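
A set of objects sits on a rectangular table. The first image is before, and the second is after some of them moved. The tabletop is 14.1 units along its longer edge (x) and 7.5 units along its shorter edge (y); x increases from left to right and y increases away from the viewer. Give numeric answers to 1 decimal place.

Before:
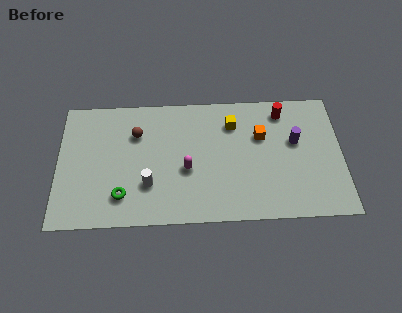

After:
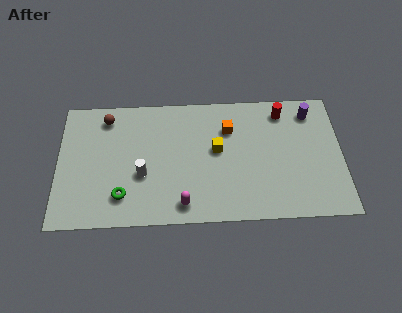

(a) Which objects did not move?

the red cylinder and the green torus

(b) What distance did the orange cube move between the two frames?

1.7

The orange cube moved from about (10.1, 4.9) to (8.5, 5.4), a distance of √(1.6² + 0.5²) ≈ 1.7.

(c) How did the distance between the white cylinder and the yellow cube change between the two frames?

-1.5

Before: roughly 5.4 units apart; after: 3.9. That's 1.5 units closer together.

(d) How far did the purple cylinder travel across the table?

1.9

The purple cylinder was near (11.8, 4.5) before and (12.6, 6.2) after, so it travelled √(0.8² + 1.7²) ≈ 1.9 units.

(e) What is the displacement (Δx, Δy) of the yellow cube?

(-0.8, -1.5)

From the two frames, the yellow cube sits at roughly (8.7, 5.7) before and (7.9, 4.2) after.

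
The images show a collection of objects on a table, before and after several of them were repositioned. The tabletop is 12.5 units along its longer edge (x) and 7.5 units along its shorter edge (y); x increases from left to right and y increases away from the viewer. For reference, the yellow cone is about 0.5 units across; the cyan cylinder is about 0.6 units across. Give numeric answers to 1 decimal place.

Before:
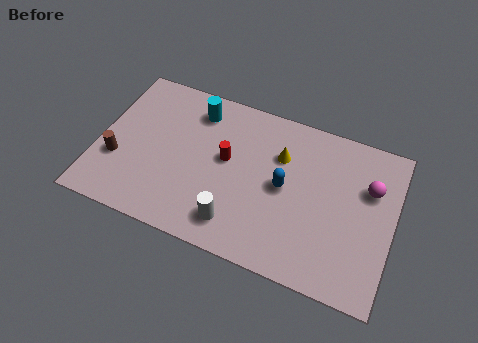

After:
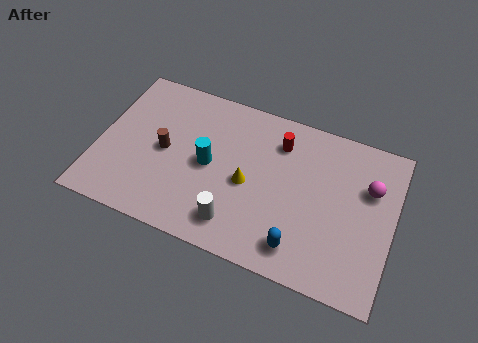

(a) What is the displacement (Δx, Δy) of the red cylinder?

(2.1, 1.6)

The red cylinder was at about (5.4, 4.2) and moved to about (7.5, 5.8).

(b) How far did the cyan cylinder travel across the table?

2.5

The cyan cylinder moved from about (3.9, 6.1) to (4.7, 3.7), a distance of √(0.8² + 2.4²) ≈ 2.5.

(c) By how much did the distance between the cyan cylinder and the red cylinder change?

+1.1

The distance was about 2.4 in the first image and 3.5 in the second, so they moved 1.1 units further apart.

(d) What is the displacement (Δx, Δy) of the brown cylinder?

(1.9, 1.1)

The brown cylinder started near (0.9, 2.6) and ended near (2.8, 3.7).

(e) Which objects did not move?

the white cylinder and the magenta sphere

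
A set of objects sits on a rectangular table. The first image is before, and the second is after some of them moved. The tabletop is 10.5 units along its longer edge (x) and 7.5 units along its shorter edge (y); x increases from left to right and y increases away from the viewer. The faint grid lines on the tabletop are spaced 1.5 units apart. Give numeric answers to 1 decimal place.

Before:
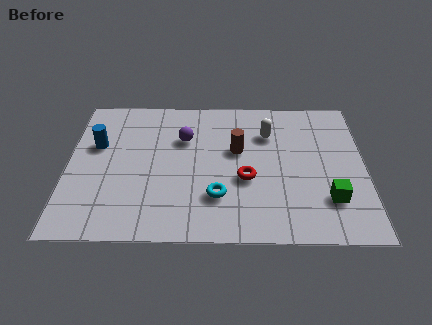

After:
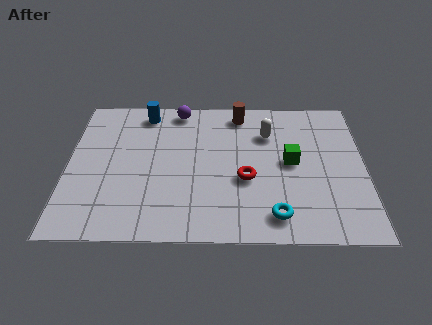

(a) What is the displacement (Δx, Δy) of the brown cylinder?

(0.1, 2.0)

The brown cylinder started near (6.0, 4.5) and ended near (6.1, 6.5).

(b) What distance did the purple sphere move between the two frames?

1.6

The purple sphere was near (4.1, 5.1) before and (3.9, 6.7) after, so it travelled √(0.2² + 1.6²) ≈ 1.6 units.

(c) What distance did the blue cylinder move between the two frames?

2.5

The blue cylinder was near (1.0, 4.7) before and (2.7, 6.5) after, so it travelled √(1.7² + 1.8²) ≈ 2.5 units.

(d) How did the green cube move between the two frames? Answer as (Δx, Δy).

(-1.3, 1.9)

The green cube was at about (9.2, 2.0) and moved to about (7.9, 3.9).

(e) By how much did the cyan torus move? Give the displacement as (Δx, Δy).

(2.0, -0.9)

The cyan torus started near (5.3, 2.1) and ended near (7.3, 1.2).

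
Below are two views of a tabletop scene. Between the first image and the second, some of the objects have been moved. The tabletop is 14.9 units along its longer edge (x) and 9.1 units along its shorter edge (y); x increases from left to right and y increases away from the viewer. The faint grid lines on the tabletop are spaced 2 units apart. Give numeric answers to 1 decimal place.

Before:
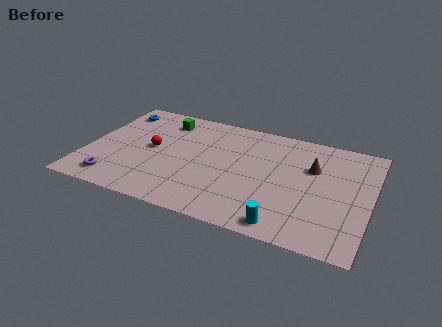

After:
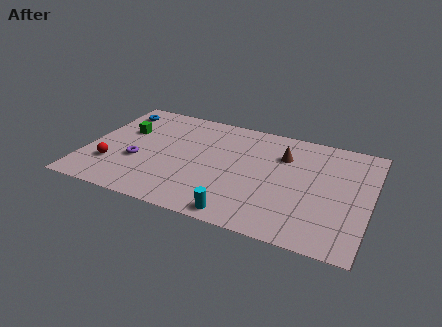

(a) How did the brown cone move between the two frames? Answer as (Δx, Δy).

(-1.6, 0.5)

From the two frames, the brown cone sits at roughly (11.8, 6.0) before and (10.2, 6.5) after.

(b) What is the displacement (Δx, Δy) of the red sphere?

(-1.9, -2.1)

The red sphere was at about (3.4, 4.7) and moved to about (1.5, 2.6).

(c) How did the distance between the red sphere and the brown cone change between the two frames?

+1.0

Before: roughly 8.5 units apart; after: 9.5. That's 1.0 units further apart.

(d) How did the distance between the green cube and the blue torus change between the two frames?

-0.8

They were about 2.6 units apart before and 1.8 after — 0.8 units closer together.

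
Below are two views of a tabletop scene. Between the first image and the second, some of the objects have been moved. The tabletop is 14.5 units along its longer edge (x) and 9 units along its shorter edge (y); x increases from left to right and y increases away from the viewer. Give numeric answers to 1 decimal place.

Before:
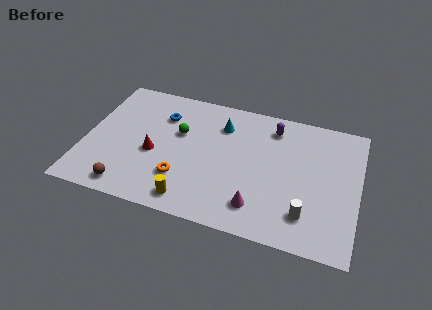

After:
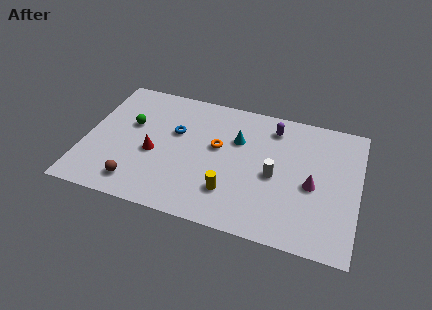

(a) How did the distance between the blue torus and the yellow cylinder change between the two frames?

-1.2

They were about 5.8 units apart before and 4.6 after — 1.2 units closer together.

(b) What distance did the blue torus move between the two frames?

1.3

The blue torus moved from about (3.9, 6.6) to (4.7, 5.6), a distance of √(0.8² + 1.0²) ≈ 1.3.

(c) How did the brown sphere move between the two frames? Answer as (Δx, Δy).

(0.4, 0.4)

The brown sphere was at about (2.6, 1.1) and moved to about (3.0, 1.5).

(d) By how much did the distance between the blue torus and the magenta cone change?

+0.3

Before: roughly 7.3 units apart; after: 7.6. That's 0.3 units further apart.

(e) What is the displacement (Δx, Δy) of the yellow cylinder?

(2.0, 1.1)

From the two frames, the yellow cylinder sits at roughly (5.9, 1.2) before and (7.9, 2.3) after.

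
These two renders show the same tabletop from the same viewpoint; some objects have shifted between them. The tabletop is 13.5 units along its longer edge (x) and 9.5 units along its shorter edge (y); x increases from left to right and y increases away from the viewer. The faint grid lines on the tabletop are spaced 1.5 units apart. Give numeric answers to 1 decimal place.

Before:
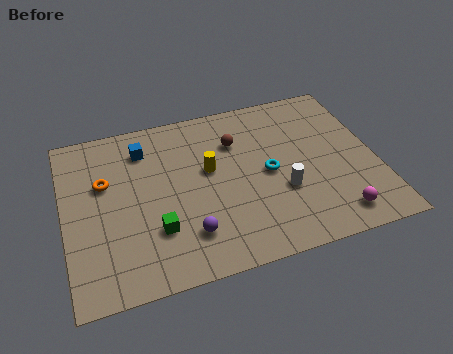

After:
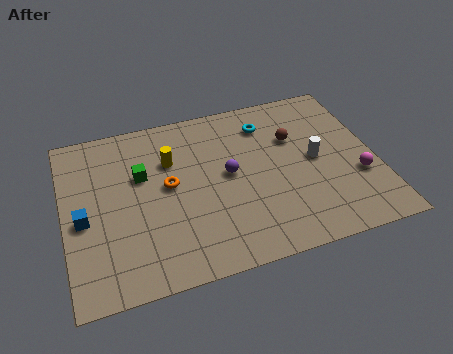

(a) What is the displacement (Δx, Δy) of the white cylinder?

(1.6, 1.4)

From the two frames, the white cylinder sits at roughly (9.3, 3.4) before and (10.9, 4.8) after.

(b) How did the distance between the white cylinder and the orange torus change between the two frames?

-1.5

They were about 7.9 units apart before and 6.4 after — 1.5 units closer together.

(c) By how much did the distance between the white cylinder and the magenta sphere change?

-0.6

Before: roughly 2.9 units apart; after: 2.3. That's 0.6 units closer together.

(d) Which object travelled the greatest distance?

the blue cube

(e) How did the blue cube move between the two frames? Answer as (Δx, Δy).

(-2.8, -3.3)

From the two frames, the blue cube sits at roughly (3.6, 7.5) before and (0.8, 4.2) after.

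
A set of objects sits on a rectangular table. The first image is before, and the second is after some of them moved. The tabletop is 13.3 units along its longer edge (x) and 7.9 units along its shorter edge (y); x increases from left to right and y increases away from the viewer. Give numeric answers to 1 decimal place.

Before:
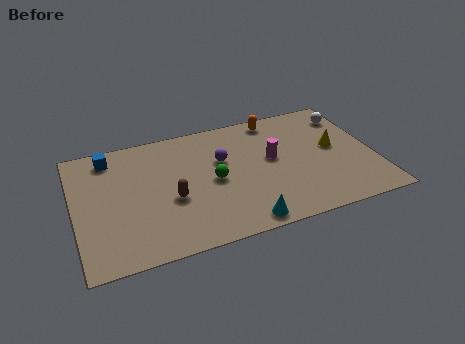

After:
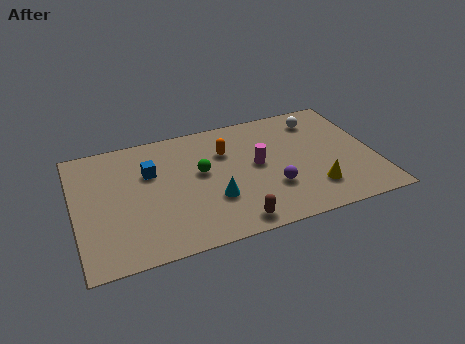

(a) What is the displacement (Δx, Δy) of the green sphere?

(-0.5, 0.7)

The green sphere was at about (6.1, 3.8) and moved to about (5.6, 4.5).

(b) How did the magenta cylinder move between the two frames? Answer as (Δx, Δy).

(-0.7, -0.2)

The magenta cylinder started near (8.8, 4.4) and ended near (8.1, 4.2).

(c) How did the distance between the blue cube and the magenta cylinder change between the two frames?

-2.7

The distance was about 7.5 in the first image and 4.8 in the second, so they moved 2.7 units closer together.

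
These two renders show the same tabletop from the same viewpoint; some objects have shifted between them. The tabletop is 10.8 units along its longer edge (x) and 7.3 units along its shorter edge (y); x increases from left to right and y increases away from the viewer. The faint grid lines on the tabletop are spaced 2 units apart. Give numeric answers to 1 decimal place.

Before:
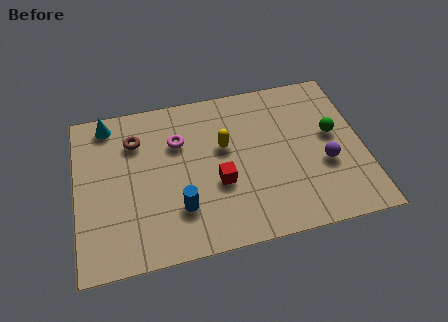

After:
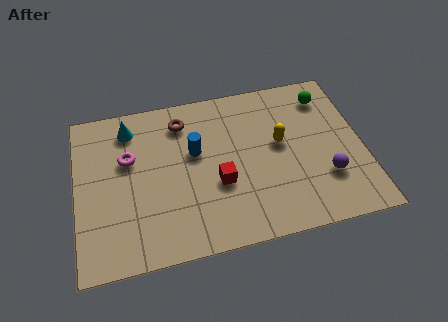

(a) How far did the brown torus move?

1.9

The brown torus moved from about (2.3, 5.4) to (4.1, 5.9), a distance of √(1.8² + 0.5²) ≈ 1.9.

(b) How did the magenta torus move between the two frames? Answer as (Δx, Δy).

(-1.9, -0.4)

The magenta torus was at about (3.9, 5.0) and moved to about (2.0, 4.6).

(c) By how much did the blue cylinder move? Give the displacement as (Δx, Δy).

(0.7, 2.4)

The blue cylinder was at about (3.8, 2.0) and moved to about (4.5, 4.4).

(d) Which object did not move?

the red cube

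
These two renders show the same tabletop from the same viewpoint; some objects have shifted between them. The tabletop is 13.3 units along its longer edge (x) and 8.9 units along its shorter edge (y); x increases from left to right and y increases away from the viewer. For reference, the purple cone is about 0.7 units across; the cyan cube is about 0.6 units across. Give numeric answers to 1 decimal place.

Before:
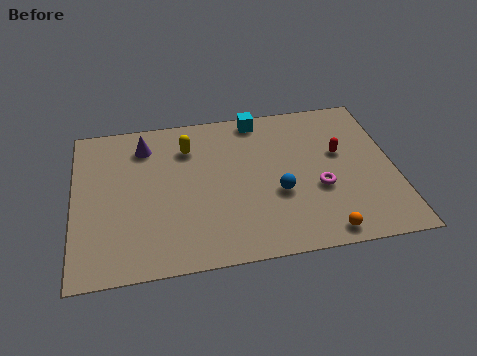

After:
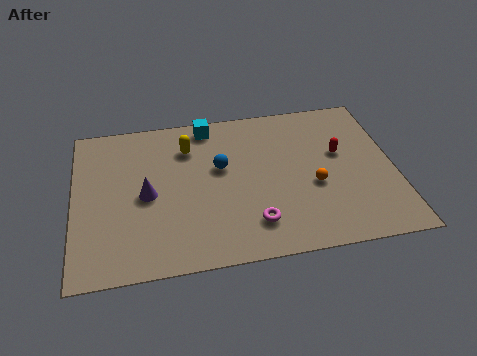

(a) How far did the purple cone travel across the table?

2.9

The purple cone was near (3.0, 7.1) before and (3.0, 4.2) after, so it travelled √(0.0² + 2.9²) ≈ 2.9 units.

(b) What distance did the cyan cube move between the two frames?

2.1

The cyan cube moved from about (7.8, 8.0) to (5.7, 7.9), a distance of √(2.1² + 0.1²) ≈ 2.1.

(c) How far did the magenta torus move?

3.2

The magenta torus was near (10.1, 3.4) before and (7.3, 1.9) after, so it travelled √(2.8² + 1.5²) ≈ 3.2 units.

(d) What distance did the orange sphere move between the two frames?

2.7

The orange sphere moved from about (10.1, 0.9) to (9.9, 3.6), a distance of √(0.2² + 2.7²) ≈ 2.7.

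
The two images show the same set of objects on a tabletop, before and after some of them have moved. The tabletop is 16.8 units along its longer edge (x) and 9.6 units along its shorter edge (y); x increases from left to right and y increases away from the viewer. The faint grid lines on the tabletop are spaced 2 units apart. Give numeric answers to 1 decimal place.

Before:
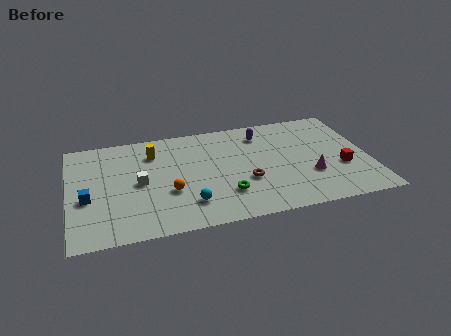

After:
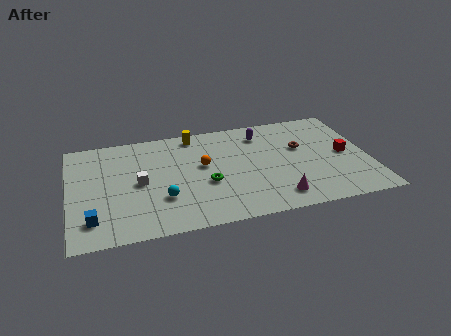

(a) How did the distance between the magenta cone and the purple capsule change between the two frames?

+1.0

Before: roughly 5.1 units apart; after: 6.1. That's 1.0 units further apart.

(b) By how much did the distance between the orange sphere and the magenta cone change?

-2.4

Before: roughly 7.9 units apart; after: 5.5. That's 2.4 units closer together.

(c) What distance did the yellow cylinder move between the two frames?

2.7

From (4.8, 7.3) to (7.2, 8.5), the yellow cylinder covered √(2.4² + 1.2²) ≈ 2.7 units.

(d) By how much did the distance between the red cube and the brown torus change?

-2.7

Before: roughly 5.4 units apart; after: 2.7. That's 2.7 units closer together.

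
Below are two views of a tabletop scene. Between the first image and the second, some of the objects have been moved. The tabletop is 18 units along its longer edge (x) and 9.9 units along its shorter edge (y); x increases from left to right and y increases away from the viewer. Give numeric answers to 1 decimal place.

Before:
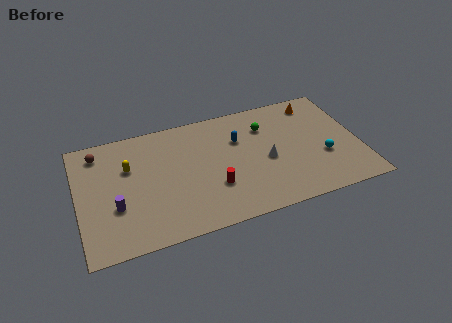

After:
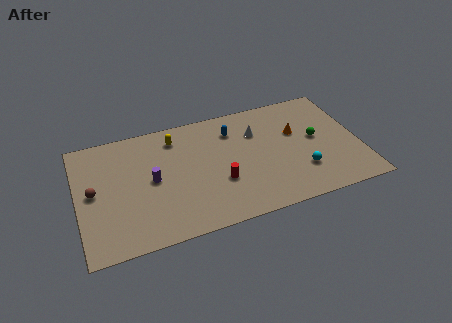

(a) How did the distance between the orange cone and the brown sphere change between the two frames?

-1.0

They were about 14.1 units apart before and 13.1 after — 1.0 units closer together.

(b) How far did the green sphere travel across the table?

3.7

The green sphere was near (12.2, 7.3) before and (15.3, 5.3) after, so it travelled √(3.1² + 2.0²) ≈ 3.7 units.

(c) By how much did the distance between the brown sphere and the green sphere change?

+3.6

Before: roughly 10.7 units apart; after: 14.3. That's 3.6 units further apart.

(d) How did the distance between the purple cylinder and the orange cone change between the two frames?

-4.7

Before: roughly 14.2 units apart; after: 9.5. That's 4.7 units closer together.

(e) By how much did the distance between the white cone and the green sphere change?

+1.2

They were about 2.9 units apart before and 4.1 after — 1.2 units further apart.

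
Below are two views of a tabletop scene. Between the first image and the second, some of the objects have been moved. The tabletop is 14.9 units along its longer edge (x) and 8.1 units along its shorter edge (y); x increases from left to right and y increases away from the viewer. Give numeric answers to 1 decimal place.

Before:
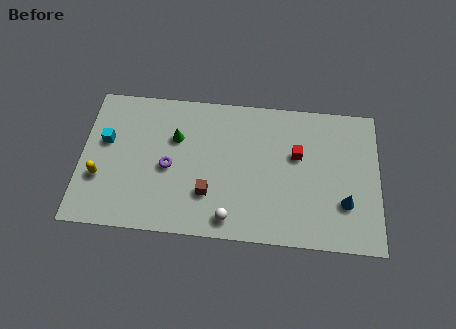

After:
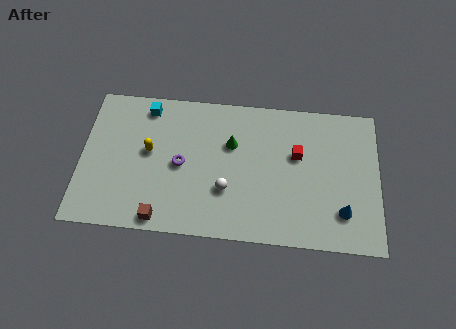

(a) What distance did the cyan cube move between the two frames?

2.9

From (1.2, 4.9) to (3.2, 7.0), the cyan cube covered √(2.0² + 2.1²) ≈ 2.9 units.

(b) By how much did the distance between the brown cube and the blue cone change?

+2.3

Before: roughly 6.8 units apart; after: 9.1. That's 2.3 units further apart.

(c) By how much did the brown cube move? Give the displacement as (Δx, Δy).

(-2.3, -1.6)

The brown cube started near (6.4, 2.4) and ended near (4.1, 0.8).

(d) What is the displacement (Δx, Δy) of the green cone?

(2.8, -0.1)

The green cone started near (4.7, 5.4) and ended near (7.5, 5.3).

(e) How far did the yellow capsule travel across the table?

2.9

The yellow capsule moved from about (1.0, 2.8) to (3.4, 4.5), a distance of √(2.4² + 1.7²) ≈ 2.9.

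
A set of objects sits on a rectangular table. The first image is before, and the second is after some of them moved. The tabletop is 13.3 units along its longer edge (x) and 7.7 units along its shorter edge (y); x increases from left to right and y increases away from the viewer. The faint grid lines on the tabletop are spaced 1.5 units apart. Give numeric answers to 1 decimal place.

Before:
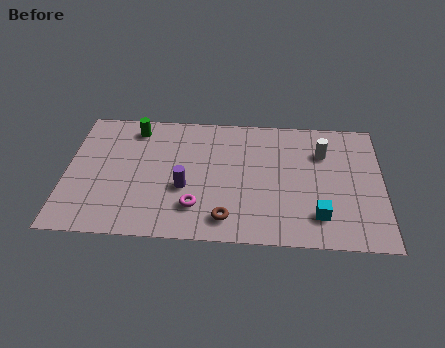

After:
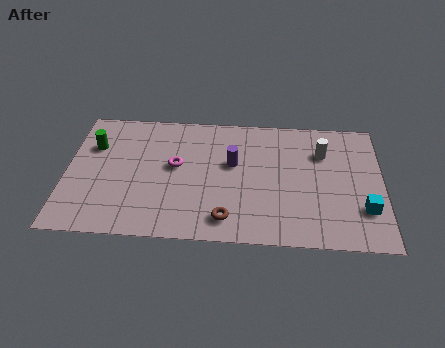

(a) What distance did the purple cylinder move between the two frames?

2.6

The purple cylinder was near (5.0, 3.0) before and (7.0, 4.6) after, so it travelled √(2.0² + 1.6²) ≈ 2.6 units.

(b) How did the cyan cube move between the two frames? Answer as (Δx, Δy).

(1.9, 0.5)

The cyan cube started near (10.6, 1.7) and ended near (12.5, 2.2).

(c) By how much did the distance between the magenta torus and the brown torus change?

+2.3

The distance was about 1.4 in the first image and 3.7 in the second, so they moved 2.3 units further apart.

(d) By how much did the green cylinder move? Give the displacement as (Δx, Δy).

(-1.7, -1.2)

The green cylinder was at about (2.8, 6.5) and moved to about (1.1, 5.3).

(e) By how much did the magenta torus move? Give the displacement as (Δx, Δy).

(-0.9, 2.4)

The magenta torus was at about (5.5, 1.9) and moved to about (4.6, 4.3).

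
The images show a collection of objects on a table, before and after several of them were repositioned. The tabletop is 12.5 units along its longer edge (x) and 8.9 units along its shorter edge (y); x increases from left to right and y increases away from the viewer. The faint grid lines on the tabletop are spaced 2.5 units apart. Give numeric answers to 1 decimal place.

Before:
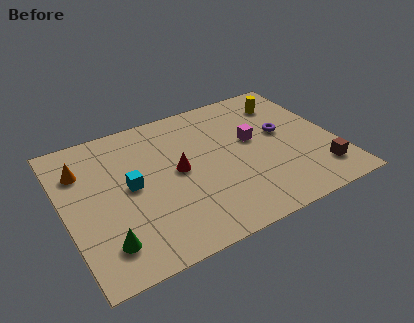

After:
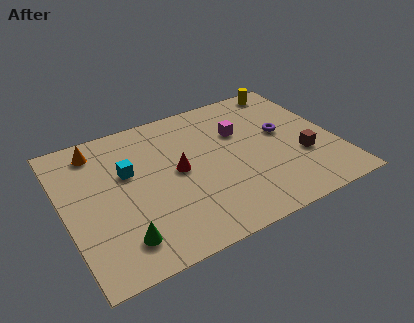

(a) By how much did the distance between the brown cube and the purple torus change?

-1.4

The distance was about 3.4 in the first image and 2.0 in the second, so they moved 1.4 units closer together.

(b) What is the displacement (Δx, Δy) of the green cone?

(0.7, -0.1)

The green cone started near (1.5, 1.8) and ended near (2.2, 1.7).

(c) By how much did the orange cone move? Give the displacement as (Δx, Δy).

(0.8, 1.0)

The orange cone was at about (1.0, 6.5) and moved to about (1.8, 7.5).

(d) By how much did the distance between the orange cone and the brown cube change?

-1.4

Before: roughly 11.4 units apart; after: 10.0. That's 1.4 units closer together.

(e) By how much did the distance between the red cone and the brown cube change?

-1.0

They were about 6.8 units apart before and 5.8 after — 1.0 units closer together.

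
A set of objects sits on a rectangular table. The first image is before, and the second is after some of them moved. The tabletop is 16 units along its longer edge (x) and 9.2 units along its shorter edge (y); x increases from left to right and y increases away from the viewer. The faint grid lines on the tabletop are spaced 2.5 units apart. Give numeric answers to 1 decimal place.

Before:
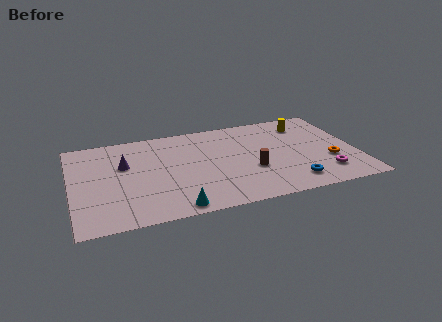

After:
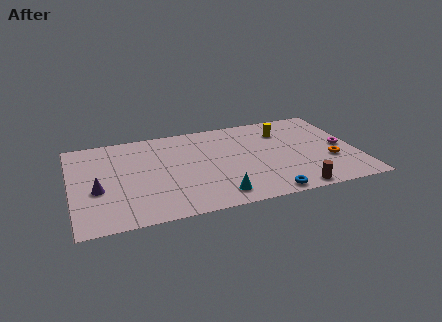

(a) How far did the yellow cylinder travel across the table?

1.4

The yellow cylinder moved from about (13.4, 7.3) to (12.1, 6.9), a distance of √(1.3² + 0.4²) ≈ 1.4.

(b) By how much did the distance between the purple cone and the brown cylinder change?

+3.7

They were about 7.4 units apart before and 11.1 after — 3.7 units further apart.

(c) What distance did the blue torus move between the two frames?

1.7

From (12.1, 1.6) to (10.6, 0.8), the blue torus covered √(1.5² + 0.8²) ≈ 1.7 units.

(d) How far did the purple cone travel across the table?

2.6

The purple cone moved from about (3.0, 5.8) to (1.4, 3.7), a distance of √(1.6² + 2.1²) ≈ 2.6.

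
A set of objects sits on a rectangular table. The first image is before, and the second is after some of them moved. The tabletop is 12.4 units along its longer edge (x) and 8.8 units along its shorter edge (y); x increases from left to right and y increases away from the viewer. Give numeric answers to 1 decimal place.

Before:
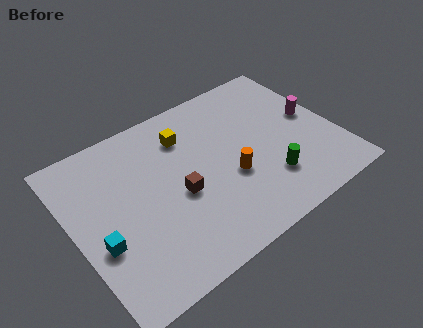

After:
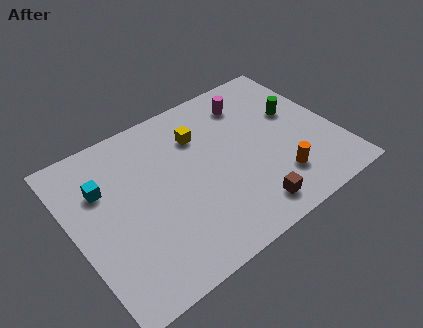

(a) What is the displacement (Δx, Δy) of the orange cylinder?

(2.0, -1.3)

The orange cylinder started near (7.2, 3.4) and ended near (9.2, 2.1).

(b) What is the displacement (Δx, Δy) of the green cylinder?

(2.0, 3.0)

The green cylinder started near (8.8, 2.3) and ended near (10.8, 5.3).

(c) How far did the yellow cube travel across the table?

0.7

The yellow cube moved from about (5.7, 6.7) to (6.3, 6.4), a distance of √(0.6² + 0.3²) ≈ 0.7.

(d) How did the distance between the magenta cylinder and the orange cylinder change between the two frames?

+0.4

The distance was about 4.5 in the first image and 4.9 in the second, so they moved 0.4 units further apart.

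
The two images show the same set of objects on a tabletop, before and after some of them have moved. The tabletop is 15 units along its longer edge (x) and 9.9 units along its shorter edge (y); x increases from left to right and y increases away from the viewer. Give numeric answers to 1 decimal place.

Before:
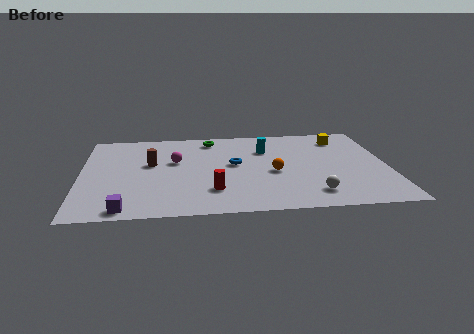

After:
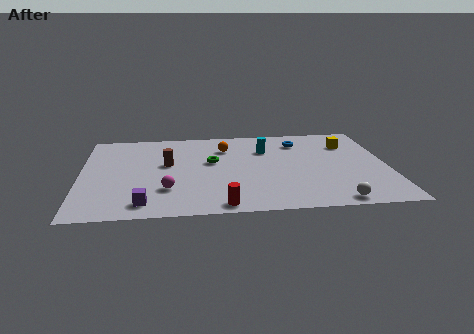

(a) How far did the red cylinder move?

1.6

The red cylinder moved from about (6.4, 2.5) to (6.8, 0.9), a distance of √(0.4² + 1.6²) ≈ 1.6.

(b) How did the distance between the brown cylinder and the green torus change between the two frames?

-1.8

They were about 4.0 units apart before and 2.2 after — 1.8 units closer together.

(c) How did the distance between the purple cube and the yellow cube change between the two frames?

-1.1

Before: roughly 12.8 units apart; after: 11.7. That's 1.1 units closer together.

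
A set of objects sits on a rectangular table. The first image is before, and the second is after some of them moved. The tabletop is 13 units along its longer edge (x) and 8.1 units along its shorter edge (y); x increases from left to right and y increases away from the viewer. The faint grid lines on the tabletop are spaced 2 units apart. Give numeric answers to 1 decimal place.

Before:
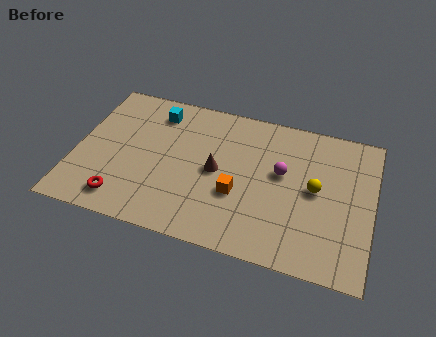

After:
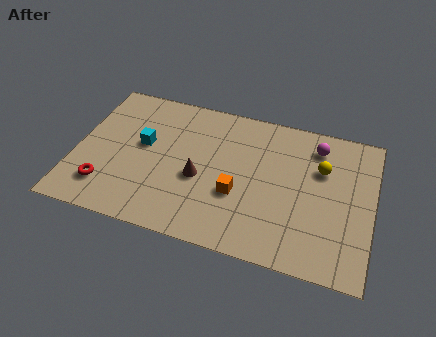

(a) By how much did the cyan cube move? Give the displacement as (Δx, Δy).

(-0.4, -2.0)

From the two frames, the cyan cube sits at roughly (3.3, 6.6) before and (2.9, 4.6) after.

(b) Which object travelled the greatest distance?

the magenta sphere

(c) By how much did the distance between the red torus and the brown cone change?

-0.4

They were about 4.7 units apart before and 4.3 after — 0.4 units closer together.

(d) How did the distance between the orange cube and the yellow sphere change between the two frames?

+0.7

The distance was about 3.5 in the first image and 4.2 in the second, so they moved 0.7 units further apart.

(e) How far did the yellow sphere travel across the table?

1.2

The yellow sphere was near (10.5, 4.2) before and (10.7, 5.4) after, so it travelled √(0.2² + 1.2²) ≈ 1.2 units.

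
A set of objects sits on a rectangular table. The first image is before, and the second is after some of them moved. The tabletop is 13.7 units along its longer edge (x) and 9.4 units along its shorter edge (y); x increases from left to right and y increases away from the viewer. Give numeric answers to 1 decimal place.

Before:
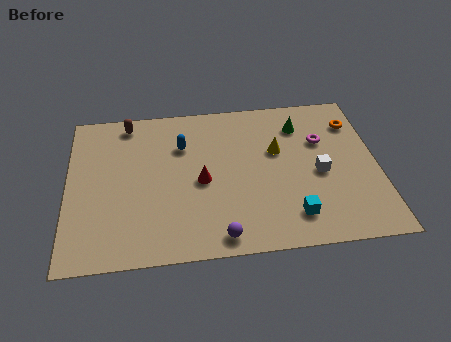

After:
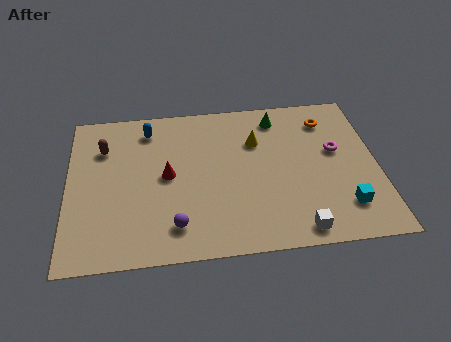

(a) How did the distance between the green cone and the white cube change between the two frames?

+3.7

They were about 3.2 units apart before and 6.9 after — 3.7 units further apart.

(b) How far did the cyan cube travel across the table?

2.3

The cyan cube was near (9.8, 1.8) before and (12.1, 2.1) after, so it travelled √(2.3² + 0.3²) ≈ 2.3 units.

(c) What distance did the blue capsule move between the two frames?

1.9

From (5.1, 6.6) to (3.6, 7.8), the blue capsule covered √(1.5² + 1.2²) ≈ 1.9 units.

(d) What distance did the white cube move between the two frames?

3.4

From (11.1, 4.2) to (10.0, 1.0), the white cube covered √(1.1² + 3.2²) ≈ 3.4 units.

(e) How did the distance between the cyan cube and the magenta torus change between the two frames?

-1.2

Before: roughly 4.6 units apart; after: 3.4. That's 1.2 units closer together.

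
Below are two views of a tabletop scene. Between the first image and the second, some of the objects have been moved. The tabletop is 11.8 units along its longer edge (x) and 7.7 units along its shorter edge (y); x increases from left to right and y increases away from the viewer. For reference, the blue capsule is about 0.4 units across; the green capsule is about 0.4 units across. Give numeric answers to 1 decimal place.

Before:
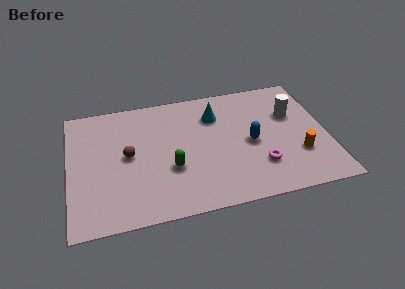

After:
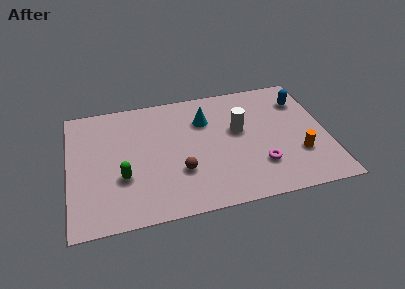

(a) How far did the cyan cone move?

0.5

From (6.8, 5.7) to (6.3, 5.5), the cyan cone covered √(0.5² + 0.2²) ≈ 0.5 units.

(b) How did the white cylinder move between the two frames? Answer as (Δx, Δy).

(-2.5, -0.5)

From the two frames, the white cylinder sits at roughly (10.3, 5.0) before and (7.8, 4.5) after.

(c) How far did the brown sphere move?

2.7

The brown sphere was near (2.7, 4.0) before and (5.0, 2.5) after, so it travelled √(2.3² + 1.5²) ≈ 2.7 units.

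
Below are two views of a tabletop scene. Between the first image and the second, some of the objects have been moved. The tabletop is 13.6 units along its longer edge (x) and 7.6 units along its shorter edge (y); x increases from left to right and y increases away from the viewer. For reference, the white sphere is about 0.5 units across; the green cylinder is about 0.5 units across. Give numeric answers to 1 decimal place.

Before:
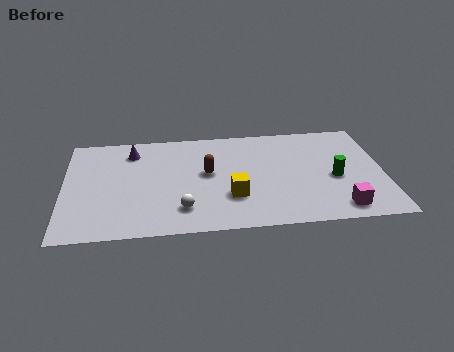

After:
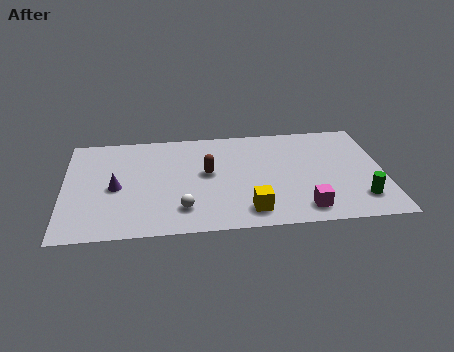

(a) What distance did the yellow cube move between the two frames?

1.3

From (7.1, 2.4) to (7.8, 1.3), the yellow cube covered √(0.7² + 1.1²) ≈ 1.3 units.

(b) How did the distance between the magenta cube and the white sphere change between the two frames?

-1.5

They were about 6.6 units apart before and 5.1 after — 1.5 units closer together.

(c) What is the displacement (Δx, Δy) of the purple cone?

(-0.7, -2.6)

From the two frames, the purple cone sits at roughly (2.9, 6.1) before and (2.2, 3.5) after.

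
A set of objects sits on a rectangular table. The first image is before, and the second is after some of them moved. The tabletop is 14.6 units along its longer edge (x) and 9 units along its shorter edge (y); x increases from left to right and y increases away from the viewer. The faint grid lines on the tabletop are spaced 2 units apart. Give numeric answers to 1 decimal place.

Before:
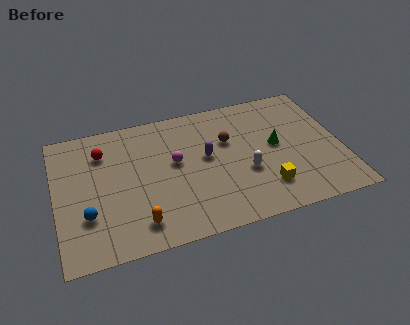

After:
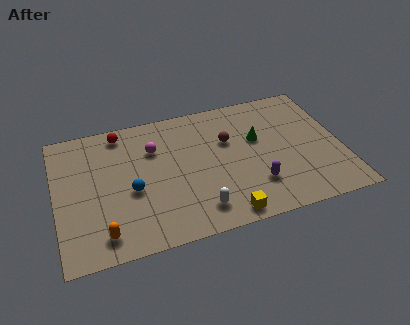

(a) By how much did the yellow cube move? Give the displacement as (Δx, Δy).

(-2.2, -1.2)

The yellow cube started near (10.5, 2.1) and ended near (8.3, 0.9).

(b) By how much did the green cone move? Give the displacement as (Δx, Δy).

(-0.9, 0.7)

The green cone was at about (11.3, 4.8) and moved to about (10.4, 5.5).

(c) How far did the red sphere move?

1.5

The red sphere was near (2.5, 6.8) before and (3.5, 7.9) after, so it travelled √(1.0² + 1.1²) ≈ 1.5 units.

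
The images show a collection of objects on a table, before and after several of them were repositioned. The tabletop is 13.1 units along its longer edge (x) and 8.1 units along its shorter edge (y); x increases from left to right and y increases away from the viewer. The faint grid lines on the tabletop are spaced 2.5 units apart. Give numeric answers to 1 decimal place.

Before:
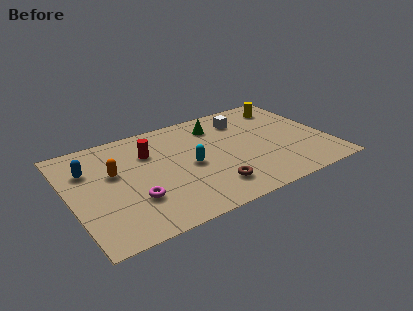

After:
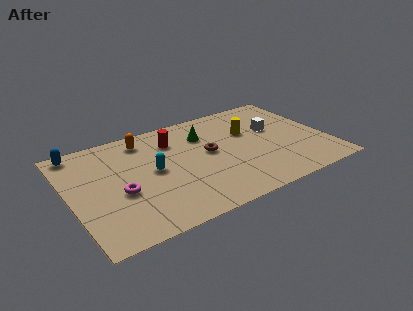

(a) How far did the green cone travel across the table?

0.9

From (7.8, 6.4) to (7.1, 5.9), the green cone covered √(0.7² + 0.5²) ≈ 0.9 units.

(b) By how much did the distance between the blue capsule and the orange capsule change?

+1.9

Before: roughly 1.4 units apart; after: 3.3. That's 1.9 units further apart.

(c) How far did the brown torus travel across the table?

2.7

The brown torus was near (6.8, 1.7) before and (7.1, 4.4) after, so it travelled √(0.3² + 2.7²) ≈ 2.7 units.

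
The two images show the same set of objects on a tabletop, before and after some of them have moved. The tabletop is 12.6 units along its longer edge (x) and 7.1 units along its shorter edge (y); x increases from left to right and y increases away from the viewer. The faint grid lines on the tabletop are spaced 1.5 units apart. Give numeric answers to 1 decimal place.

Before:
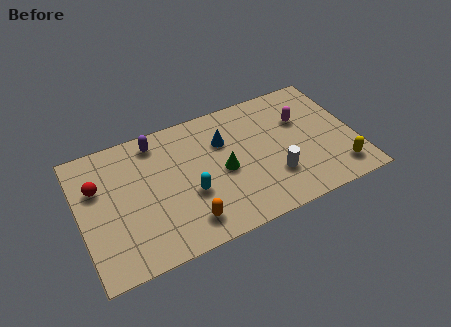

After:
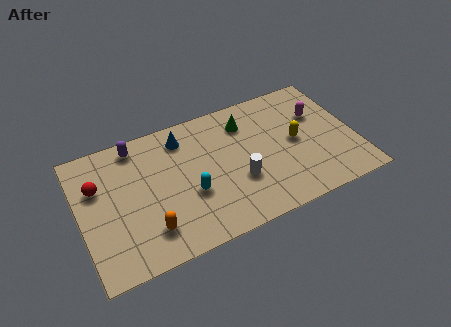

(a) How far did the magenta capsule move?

0.8

The magenta capsule was near (10.3, 4.7) before and (11.1, 4.7) after, so it travelled √(0.8² + 0.0²) ≈ 0.8 units.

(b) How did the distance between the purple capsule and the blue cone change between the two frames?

-1.1

They were about 3.2 units apart before and 2.1 after — 1.1 units closer together.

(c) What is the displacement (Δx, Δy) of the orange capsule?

(-1.7, 0.3)

The orange capsule was at about (4.6, 1.3) and moved to about (2.9, 1.6).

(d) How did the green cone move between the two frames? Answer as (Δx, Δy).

(1.3, 2.2)

The green cone started near (6.5, 3.3) and ended near (7.8, 5.5).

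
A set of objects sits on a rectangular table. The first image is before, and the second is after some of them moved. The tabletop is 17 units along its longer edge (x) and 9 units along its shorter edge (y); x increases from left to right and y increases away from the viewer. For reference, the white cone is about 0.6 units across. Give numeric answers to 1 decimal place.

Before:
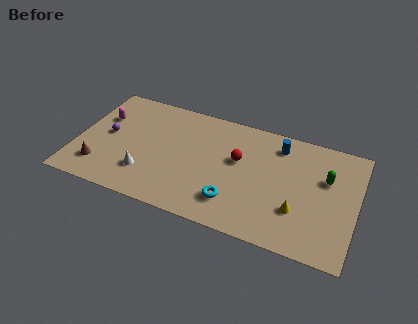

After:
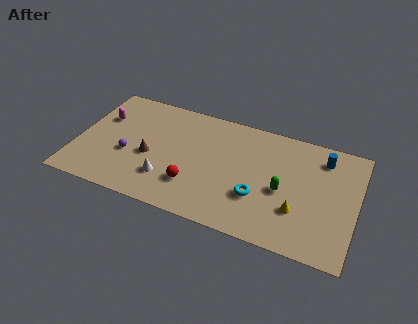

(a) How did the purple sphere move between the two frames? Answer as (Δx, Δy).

(1.4, -1.2)

The purple sphere started near (1.8, 4.7) and ended near (3.2, 3.5).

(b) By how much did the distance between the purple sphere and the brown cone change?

-1.4

The distance was about 2.7 in the first image and 1.3 in the second, so they moved 1.4 units closer together.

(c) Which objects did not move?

the magenta capsule and the yellow cone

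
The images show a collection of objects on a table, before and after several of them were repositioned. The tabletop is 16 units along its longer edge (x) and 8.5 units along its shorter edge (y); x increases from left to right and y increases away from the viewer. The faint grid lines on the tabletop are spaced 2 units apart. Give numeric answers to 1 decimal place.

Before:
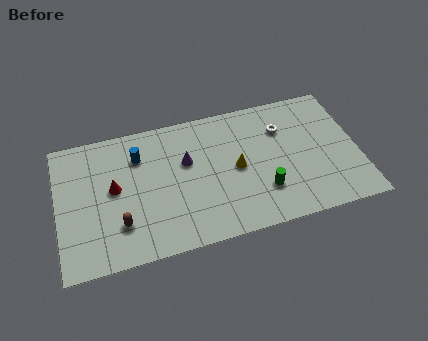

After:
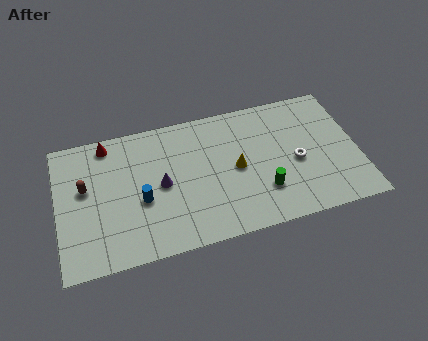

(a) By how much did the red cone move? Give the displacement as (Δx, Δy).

(-0.2, 2.9)

From the two frames, the red cone sits at roughly (3.0, 4.6) before and (2.8, 7.5) after.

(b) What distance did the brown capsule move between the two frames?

3.2

From (3.2, 2.3) to (1.5, 5.0), the brown capsule covered √(1.7² + 2.7²) ≈ 3.2 units.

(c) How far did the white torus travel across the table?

2.4

From (12.1, 6.1) to (12.7, 3.8), the white torus covered √(0.6² + 2.3²) ≈ 2.4 units.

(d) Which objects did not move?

the green cylinder and the yellow cone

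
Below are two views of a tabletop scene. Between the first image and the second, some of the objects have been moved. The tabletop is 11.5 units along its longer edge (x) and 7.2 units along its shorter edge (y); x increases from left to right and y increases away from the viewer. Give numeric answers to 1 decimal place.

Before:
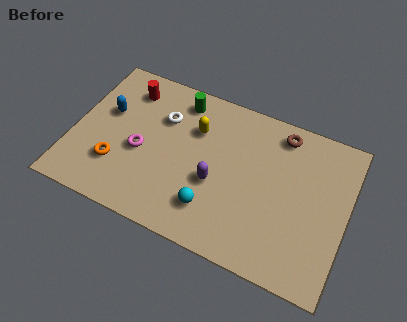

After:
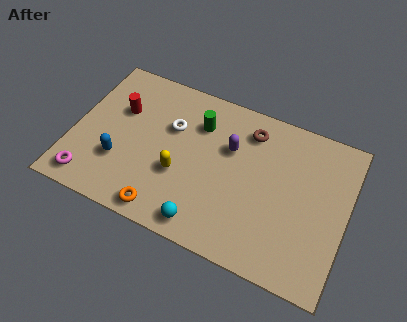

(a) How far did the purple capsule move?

1.8

From (6.1, 2.9) to (6.5, 4.7), the purple capsule covered √(0.4² + 1.8²) ≈ 1.8 units.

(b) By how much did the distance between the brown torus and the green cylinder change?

-2.1

Before: roughly 4.3 units apart; after: 2.2. That's 2.1 units closer together.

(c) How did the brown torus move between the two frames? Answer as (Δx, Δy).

(-1.3, -0.4)

The brown torus was at about (8.5, 6.2) and moved to about (7.2, 5.8).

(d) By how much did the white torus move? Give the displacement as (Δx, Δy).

(0.4, -0.3)

The white torus started near (3.6, 5.0) and ended near (4.0, 4.7).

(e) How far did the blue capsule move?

2.2

From (1.3, 4.4) to (2.1, 2.3), the blue capsule covered √(0.8² + 2.1²) ≈ 2.2 units.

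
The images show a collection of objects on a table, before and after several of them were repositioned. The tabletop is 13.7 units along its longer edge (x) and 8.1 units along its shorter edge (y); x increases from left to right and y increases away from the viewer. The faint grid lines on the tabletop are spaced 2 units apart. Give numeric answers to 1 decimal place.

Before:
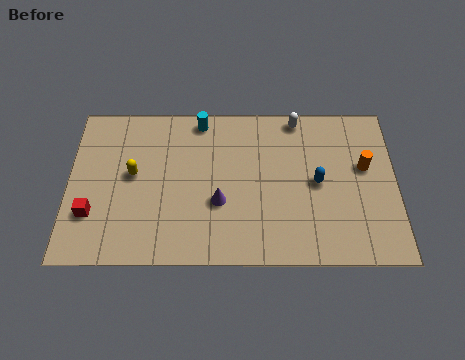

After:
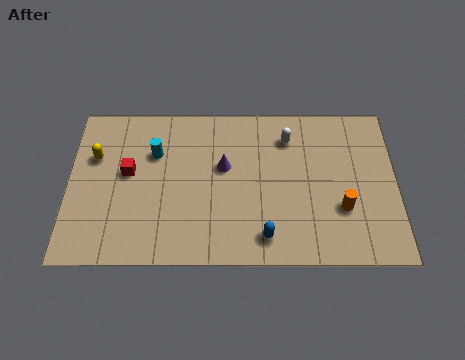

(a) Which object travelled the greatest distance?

the blue capsule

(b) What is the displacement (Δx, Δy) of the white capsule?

(-0.4, -1.0)

From the two frames, the white capsule sits at roughly (9.6, 7.3) before and (9.2, 6.3) after.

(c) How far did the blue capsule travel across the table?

3.5

The blue capsule was near (10.4, 4.0) before and (8.2, 1.3) after, so it travelled √(2.2² + 2.7²) ≈ 3.5 units.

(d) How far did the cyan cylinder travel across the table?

2.5

From (5.5, 7.2) to (3.6, 5.5), the cyan cylinder covered √(1.9² + 1.7²) ≈ 2.5 units.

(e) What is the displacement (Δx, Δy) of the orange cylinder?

(-1.0, -2.1)

The orange cylinder was at about (12.4, 4.8) and moved to about (11.4, 2.7).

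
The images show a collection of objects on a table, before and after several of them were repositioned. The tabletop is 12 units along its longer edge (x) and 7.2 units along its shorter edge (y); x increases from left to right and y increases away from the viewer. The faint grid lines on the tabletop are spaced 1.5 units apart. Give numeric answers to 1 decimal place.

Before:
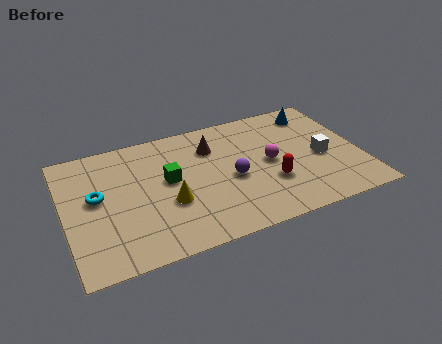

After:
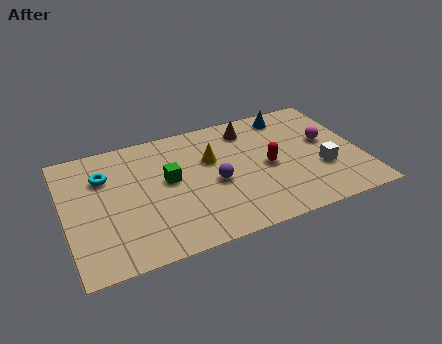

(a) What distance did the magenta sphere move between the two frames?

2.5

The magenta sphere was near (8.3, 3.6) before and (10.7, 4.1) after, so it travelled √(2.4² + 0.5²) ≈ 2.5 units.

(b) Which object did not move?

the green cube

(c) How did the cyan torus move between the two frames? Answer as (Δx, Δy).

(0.4, 1.1)

From the two frames, the cyan torus sits at roughly (1.3, 4.0) before and (1.7, 5.1) after.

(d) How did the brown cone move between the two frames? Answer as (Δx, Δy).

(1.6, 0.6)

The brown cone started near (6.1, 5.3) and ended near (7.7, 5.9).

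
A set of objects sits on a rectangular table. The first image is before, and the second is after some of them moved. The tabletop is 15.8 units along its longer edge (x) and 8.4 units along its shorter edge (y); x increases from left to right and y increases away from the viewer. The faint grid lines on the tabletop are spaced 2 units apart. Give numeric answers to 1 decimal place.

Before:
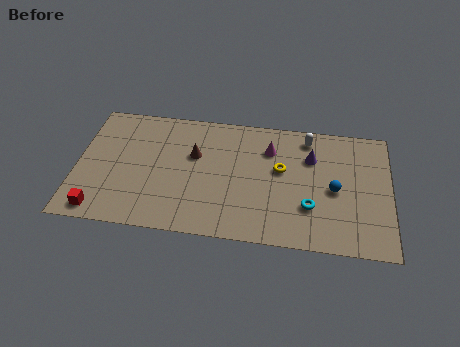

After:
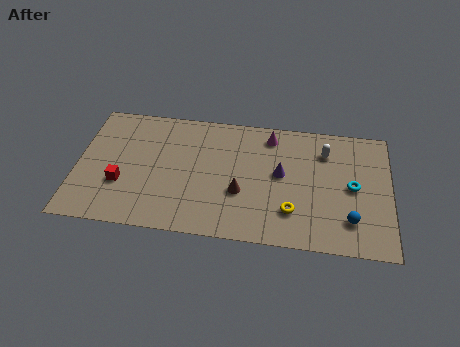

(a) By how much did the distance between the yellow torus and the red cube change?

-1.2

Before: roughly 9.8 units apart; after: 8.6. That's 1.2 units closer together.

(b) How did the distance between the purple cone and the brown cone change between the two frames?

-3.4

The distance was about 5.9 in the first image and 2.5 in the second, so they moved 3.4 units closer together.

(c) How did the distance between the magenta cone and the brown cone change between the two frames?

+0.3

Before: roughly 3.9 units apart; after: 4.2. That's 0.3 units further apart.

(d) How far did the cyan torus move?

2.6

The cyan torus was near (11.8, 2.6) before and (13.9, 4.2) after, so it travelled √(2.1² + 1.6²) ≈ 2.6 units.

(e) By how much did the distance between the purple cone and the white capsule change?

+1.5

The distance was about 1.3 in the first image and 2.8 in the second, so they moved 1.5 units further apart.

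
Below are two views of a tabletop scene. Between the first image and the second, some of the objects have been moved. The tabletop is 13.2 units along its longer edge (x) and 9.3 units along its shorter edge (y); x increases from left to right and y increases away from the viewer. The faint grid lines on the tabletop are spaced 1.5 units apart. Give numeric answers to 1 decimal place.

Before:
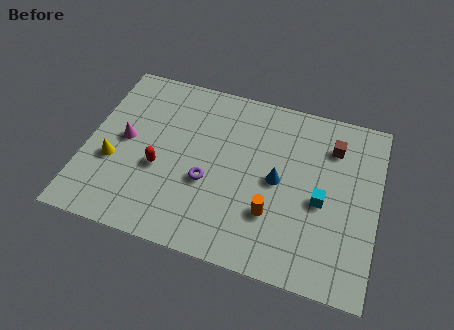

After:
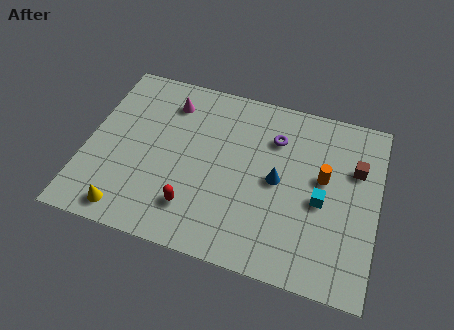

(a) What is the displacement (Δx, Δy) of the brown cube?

(1.1, -0.9)

The brown cube started near (11.0, 7.1) and ended near (12.1, 6.2).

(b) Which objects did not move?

the blue cone and the cyan cube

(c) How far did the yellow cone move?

2.6

From (1.3, 3.5) to (2.2, 1.1), the yellow cone covered √(0.9² + 2.4²) ≈ 2.6 units.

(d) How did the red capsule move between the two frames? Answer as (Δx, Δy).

(1.7, -1.6)

The red capsule was at about (3.4, 3.7) and moved to about (5.1, 2.1).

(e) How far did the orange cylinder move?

3.3

The orange cylinder was near (8.6, 2.8) before and (10.7, 5.3) after, so it travelled √(2.1² + 2.5²) ≈ 3.3 units.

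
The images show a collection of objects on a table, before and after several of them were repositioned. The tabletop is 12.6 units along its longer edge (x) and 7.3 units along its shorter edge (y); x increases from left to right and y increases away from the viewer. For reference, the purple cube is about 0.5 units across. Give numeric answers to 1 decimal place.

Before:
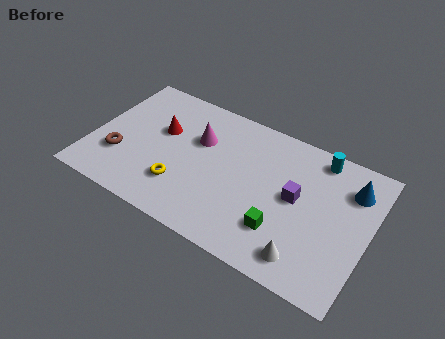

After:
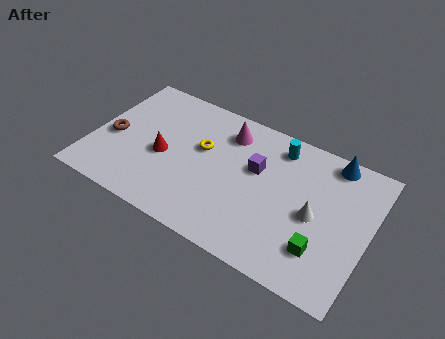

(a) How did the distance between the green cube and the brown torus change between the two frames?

+2.4

They were about 7.5 units apart before and 9.9 after — 2.4 units further apart.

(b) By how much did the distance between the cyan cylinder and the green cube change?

+0.4

They were about 4.5 units apart before and 4.9 after — 0.4 units further apart.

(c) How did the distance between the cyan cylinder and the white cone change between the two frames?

-1.8

They were about 5.2 units apart before and 3.4 after — 1.8 units closer together.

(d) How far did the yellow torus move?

2.5

From (4.3, 2.0) to (4.9, 4.4), the yellow torus covered √(0.6² + 2.4²) ≈ 2.5 units.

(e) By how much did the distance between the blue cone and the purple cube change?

+1.0

They were about 2.8 units apart before and 3.8 after — 1.0 units further apart.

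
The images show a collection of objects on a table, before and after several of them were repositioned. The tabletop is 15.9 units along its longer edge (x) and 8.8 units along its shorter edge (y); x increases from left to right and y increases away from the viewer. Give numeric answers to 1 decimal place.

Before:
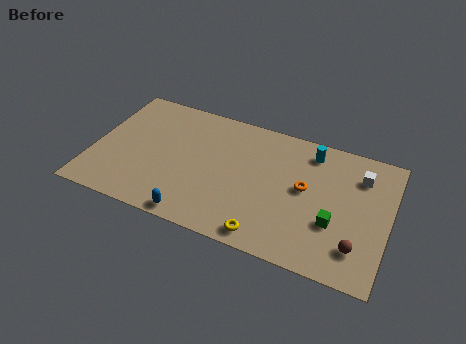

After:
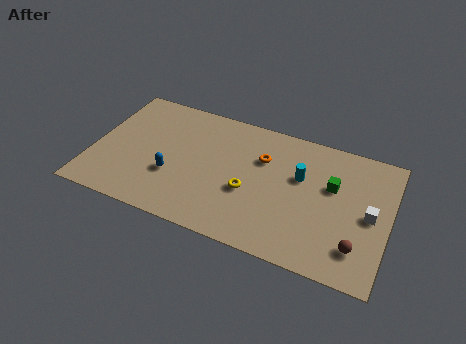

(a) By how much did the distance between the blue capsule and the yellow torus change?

+0.3

The distance was about 3.8 in the first image and 4.1 in the second, so they moved 0.3 units further apart.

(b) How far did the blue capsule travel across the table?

2.7

The blue capsule was near (5.9, 0.8) before and (4.4, 3.1) after, so it travelled √(1.5² + 2.3²) ≈ 2.7 units.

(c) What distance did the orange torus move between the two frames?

2.7

From (11.4, 4.8) to (9.0, 6.0), the orange torus covered √(2.4² + 1.2²) ≈ 2.7 units.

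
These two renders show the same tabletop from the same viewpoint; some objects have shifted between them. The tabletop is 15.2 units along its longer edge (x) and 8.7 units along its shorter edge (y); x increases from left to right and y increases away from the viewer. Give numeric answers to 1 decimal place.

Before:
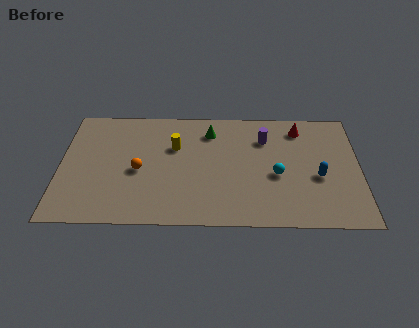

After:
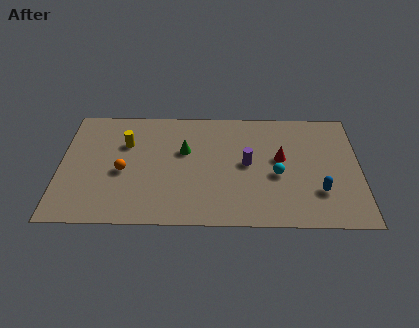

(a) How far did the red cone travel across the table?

2.5

From (12.2, 7.2) to (11.2, 4.9), the red cone covered √(1.0² + 2.3²) ≈ 2.5 units.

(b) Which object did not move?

the cyan sphere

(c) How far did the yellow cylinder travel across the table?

2.5

From (5.8, 5.7) to (3.3, 5.9), the yellow cylinder covered √(2.5² + 0.2²) ≈ 2.5 units.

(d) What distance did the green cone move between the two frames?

2.0

From (7.6, 6.9) to (6.3, 5.4), the green cone covered √(1.3² + 1.5²) ≈ 2.0 units.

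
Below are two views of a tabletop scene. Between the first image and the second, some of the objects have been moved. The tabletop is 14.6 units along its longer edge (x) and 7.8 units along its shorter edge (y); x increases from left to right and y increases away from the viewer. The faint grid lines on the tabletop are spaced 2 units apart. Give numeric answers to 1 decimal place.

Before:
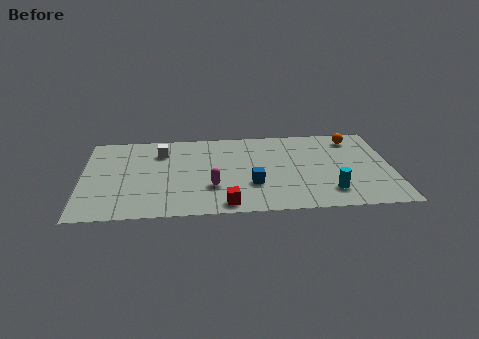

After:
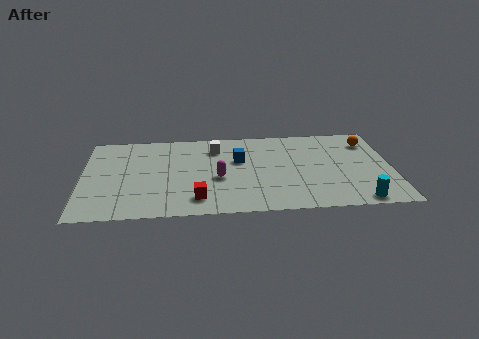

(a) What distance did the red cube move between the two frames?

1.4

From (6.7, 0.9) to (5.4, 1.5), the red cube covered √(1.3² + 0.6²) ≈ 1.4 units.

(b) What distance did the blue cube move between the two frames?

2.4

The blue cube moved from about (8.0, 2.6) to (7.4, 4.9), a distance of √(0.6² + 2.3²) ≈ 2.4.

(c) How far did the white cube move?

2.6

From (3.7, 5.9) to (6.3, 6.1), the white cube covered √(2.6² + 0.2²) ≈ 2.6 units.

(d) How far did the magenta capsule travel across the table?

0.9

The magenta capsule moved from about (6.1, 2.5) to (6.4, 3.3), a distance of √(0.3² + 0.8²) ≈ 0.9.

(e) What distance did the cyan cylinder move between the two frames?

1.6

The cyan cylinder moved from about (11.6, 1.7) to (12.9, 0.8), a distance of √(1.3² + 0.9²) ≈ 1.6.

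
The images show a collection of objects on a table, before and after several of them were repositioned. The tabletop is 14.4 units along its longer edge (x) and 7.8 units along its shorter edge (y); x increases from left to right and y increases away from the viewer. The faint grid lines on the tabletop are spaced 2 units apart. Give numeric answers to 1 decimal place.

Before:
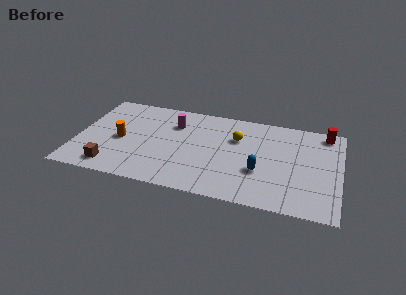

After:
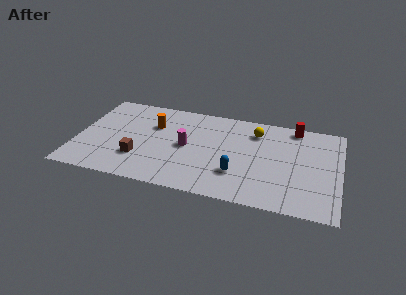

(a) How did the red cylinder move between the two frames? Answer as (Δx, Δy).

(-1.7, 0.1)

From the two frames, the red cylinder sits at roughly (13.5, 6.9) before and (11.8, 7.0) after.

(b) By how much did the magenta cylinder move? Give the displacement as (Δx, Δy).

(0.8, -1.8)

The magenta cylinder was at about (5.2, 5.7) and moved to about (6.0, 3.9).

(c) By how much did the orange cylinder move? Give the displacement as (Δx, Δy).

(1.7, 1.7)

The orange cylinder was at about (2.4, 3.6) and moved to about (4.1, 5.3).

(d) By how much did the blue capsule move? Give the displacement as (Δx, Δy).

(-1.2, -0.5)

The blue capsule was at about (10.1, 2.8) and moved to about (8.9, 2.3).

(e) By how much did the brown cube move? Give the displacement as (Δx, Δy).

(1.4, 1.1)

The brown cube was at about (2.1, 1.2) and moved to about (3.5, 2.3).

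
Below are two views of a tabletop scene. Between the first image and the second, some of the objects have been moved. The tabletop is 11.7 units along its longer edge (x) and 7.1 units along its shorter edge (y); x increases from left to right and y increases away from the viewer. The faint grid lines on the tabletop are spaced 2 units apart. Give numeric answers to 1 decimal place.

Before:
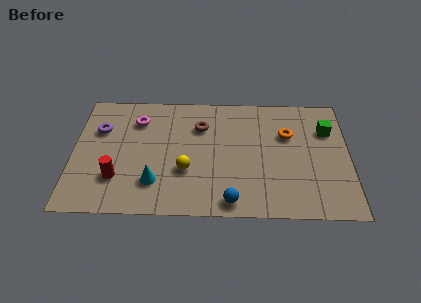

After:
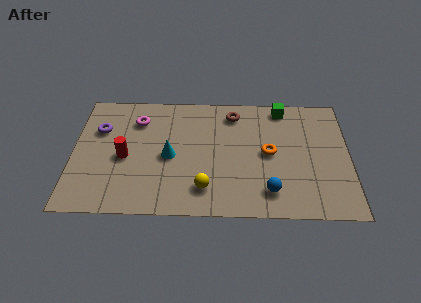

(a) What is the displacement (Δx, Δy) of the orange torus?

(-0.8, -1.1)

From the two frames, the orange torus sits at roughly (9.1, 4.7) before and (8.3, 3.6) after.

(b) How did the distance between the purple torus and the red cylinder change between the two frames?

-1.0

They were about 2.9 units apart before and 1.9 after — 1.0 units closer together.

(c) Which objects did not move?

the purple torus and the magenta torus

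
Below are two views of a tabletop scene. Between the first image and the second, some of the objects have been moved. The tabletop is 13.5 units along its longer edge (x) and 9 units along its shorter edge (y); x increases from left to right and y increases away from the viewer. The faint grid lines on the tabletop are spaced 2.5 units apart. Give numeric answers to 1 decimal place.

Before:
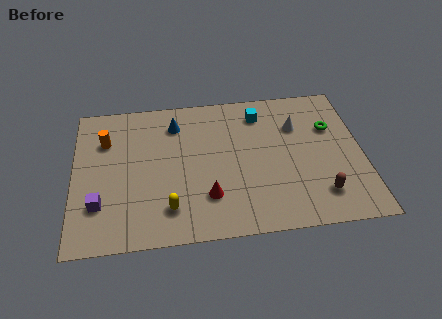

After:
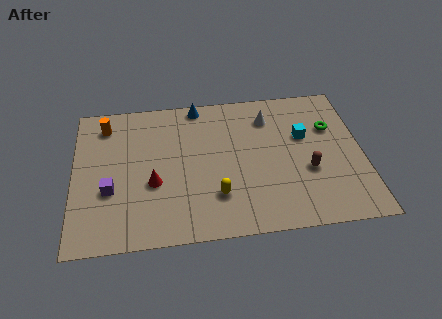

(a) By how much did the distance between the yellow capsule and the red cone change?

+1.2

Before: roughly 1.9 units apart; after: 3.1. That's 1.2 units further apart.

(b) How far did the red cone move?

2.7

The red cone moved from about (6.2, 2.4) to (3.7, 3.5), a distance of √(2.5² + 1.1²) ≈ 2.7.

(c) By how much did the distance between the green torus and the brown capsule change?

-1.3

They were about 4.2 units apart before and 2.9 after — 1.3 units closer together.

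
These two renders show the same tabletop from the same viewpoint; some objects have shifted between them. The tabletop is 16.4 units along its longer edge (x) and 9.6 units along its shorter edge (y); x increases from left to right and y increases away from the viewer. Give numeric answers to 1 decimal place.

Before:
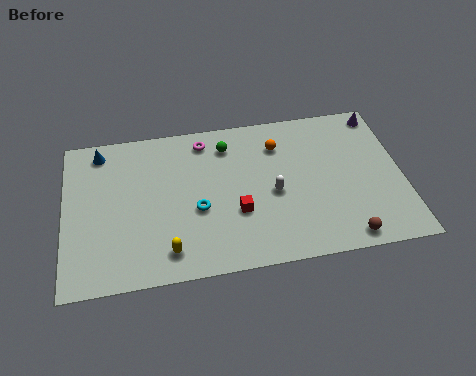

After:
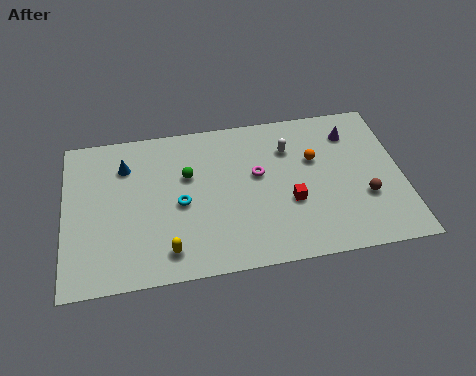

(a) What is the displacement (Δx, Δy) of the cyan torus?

(-0.8, 0.5)

From the two frames, the cyan torus sits at roughly (6.4, 3.9) before and (5.6, 4.4) after.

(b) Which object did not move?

the yellow capsule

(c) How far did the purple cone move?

1.8

The purple cone was near (15.6, 8.5) before and (14.1, 7.5) after, so it travelled √(1.5² + 1.0²) ≈ 1.8 units.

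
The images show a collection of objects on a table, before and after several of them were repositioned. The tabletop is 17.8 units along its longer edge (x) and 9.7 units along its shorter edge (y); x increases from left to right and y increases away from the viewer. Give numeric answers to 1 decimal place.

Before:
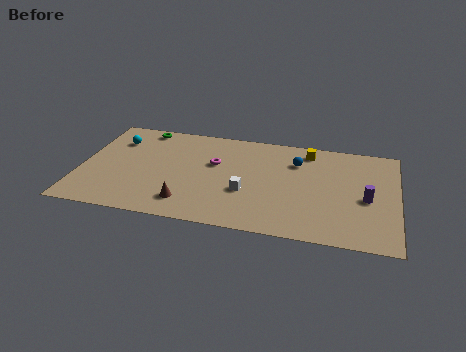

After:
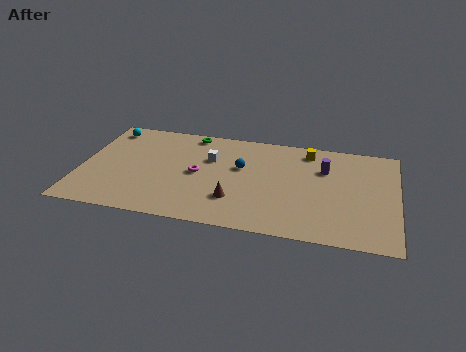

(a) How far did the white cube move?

3.6

From (9.4, 3.6) to (7.2, 6.4), the white cube covered √(2.2² + 2.8²) ≈ 3.6 units.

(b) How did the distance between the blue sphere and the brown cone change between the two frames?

-4.7

The distance was about 7.9 in the first image and 3.2 in the second, so they moved 4.7 units closer together.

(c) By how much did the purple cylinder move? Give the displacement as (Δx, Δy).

(-2.4, 2.4)

From the two frames, the purple cylinder sits at roughly (16.1, 4.3) before and (13.7, 6.7) after.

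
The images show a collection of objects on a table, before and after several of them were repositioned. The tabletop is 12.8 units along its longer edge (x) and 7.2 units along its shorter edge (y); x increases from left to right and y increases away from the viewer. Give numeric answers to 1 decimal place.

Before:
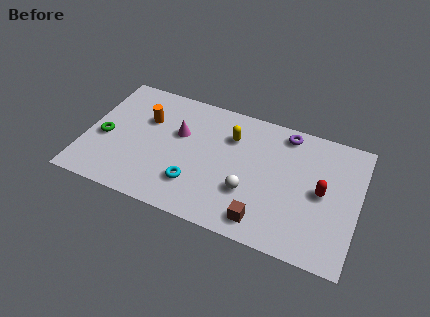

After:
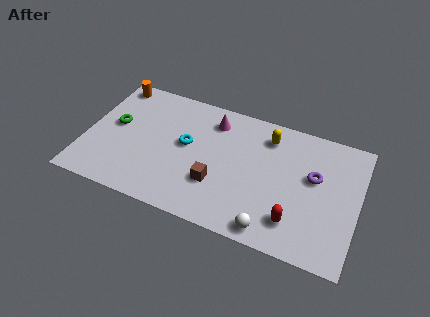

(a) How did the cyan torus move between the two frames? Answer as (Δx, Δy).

(-0.6, 2.1)

The cyan torus was at about (5.3, 1.9) and moved to about (4.7, 4.0).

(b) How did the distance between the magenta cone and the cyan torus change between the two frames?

-0.7

The distance was about 2.8 in the first image and 2.1 in the second, so they moved 0.7 units closer together.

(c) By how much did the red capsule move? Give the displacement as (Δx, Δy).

(-1.1, -2.0)

The red capsule started near (11.1, 3.6) and ended near (10.0, 1.6).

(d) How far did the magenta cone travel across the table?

2.0

The magenta cone moved from about (4.3, 4.5) to (5.8, 5.8), a distance of √(1.5² + 1.3²) ≈ 2.0.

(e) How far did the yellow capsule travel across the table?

1.8

The yellow capsule was near (6.7, 5.2) before and (8.4, 5.8) after, so it travelled √(1.7² + 0.6²) ≈ 1.8 units.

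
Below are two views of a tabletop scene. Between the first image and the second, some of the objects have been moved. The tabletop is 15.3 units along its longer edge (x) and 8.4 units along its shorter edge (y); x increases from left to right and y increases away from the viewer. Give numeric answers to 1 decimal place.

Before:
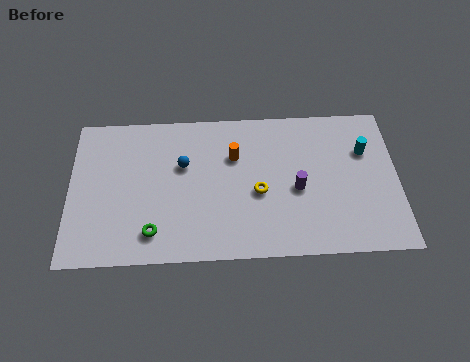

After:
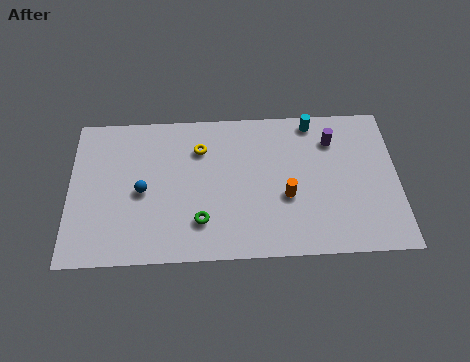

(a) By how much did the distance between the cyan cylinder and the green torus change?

-3.1

The distance was about 10.7 in the first image and 7.6 in the second, so they moved 3.1 units closer together.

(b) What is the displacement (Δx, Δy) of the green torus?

(2.2, 0.5)

From the two frames, the green torus sits at roughly (3.9, 1.6) before and (6.1, 2.1) after.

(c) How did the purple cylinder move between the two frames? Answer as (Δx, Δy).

(1.7, 2.7)

The purple cylinder started near (10.6, 3.7) and ended near (12.3, 6.4).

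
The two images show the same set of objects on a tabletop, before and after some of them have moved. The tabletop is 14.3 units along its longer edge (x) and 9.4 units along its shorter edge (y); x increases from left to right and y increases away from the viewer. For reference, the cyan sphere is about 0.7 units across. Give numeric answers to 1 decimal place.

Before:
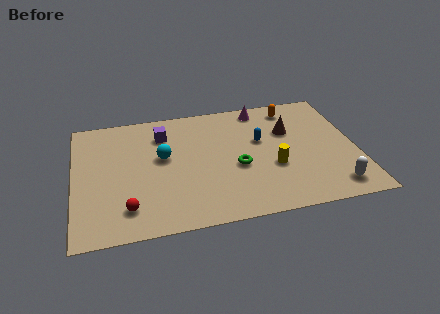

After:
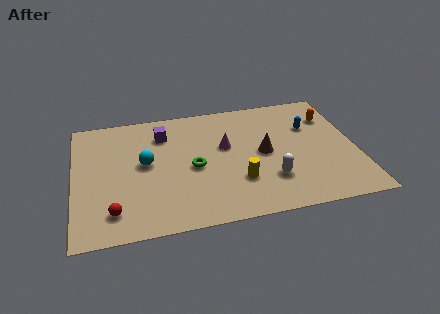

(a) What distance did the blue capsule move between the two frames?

2.7

From (9.5, 5.7) to (12.1, 6.3), the blue capsule covered √(2.6² + 0.6²) ≈ 2.7 units.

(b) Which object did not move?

the purple cube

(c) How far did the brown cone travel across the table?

2.1

The brown cone was near (11.0, 6.2) before and (9.6, 4.7) after, so it travelled √(1.4² + 1.5²) ≈ 2.1 units.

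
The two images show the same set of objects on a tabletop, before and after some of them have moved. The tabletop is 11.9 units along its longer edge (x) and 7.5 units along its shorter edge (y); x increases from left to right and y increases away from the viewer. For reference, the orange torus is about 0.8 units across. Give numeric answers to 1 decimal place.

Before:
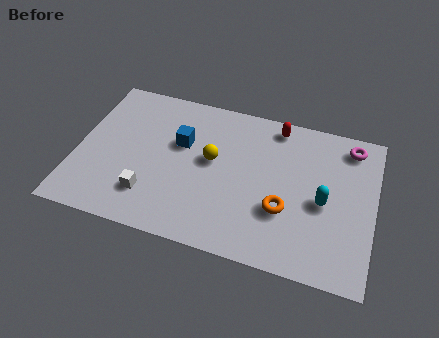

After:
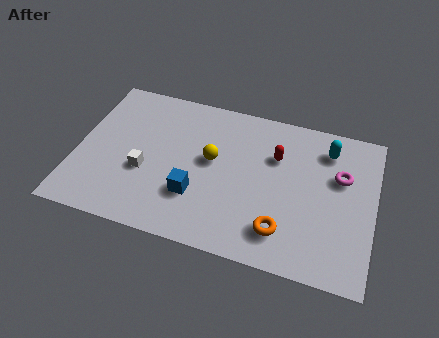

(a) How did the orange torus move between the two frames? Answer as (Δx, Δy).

(0.0, -1.0)

From the two frames, the orange torus sits at roughly (8.4, 2.6) before and (8.4, 1.6) after.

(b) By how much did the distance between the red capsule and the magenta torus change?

-0.4

Before: roughly 3.0 units apart; after: 2.6. That's 0.4 units closer together.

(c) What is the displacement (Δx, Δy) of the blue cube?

(0.8, -2.4)

The blue cube was at about (4.1, 4.7) and moved to about (4.9, 2.3).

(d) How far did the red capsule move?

1.5

From (7.8, 6.6) to (7.9, 5.1), the red capsule covered √(0.1² + 1.5²) ≈ 1.5 units.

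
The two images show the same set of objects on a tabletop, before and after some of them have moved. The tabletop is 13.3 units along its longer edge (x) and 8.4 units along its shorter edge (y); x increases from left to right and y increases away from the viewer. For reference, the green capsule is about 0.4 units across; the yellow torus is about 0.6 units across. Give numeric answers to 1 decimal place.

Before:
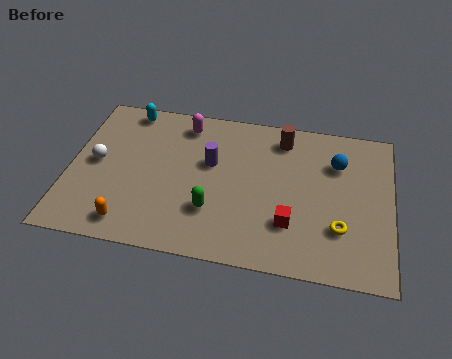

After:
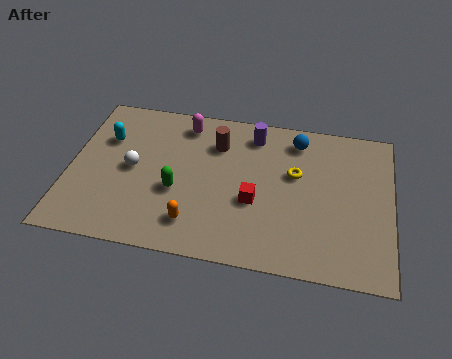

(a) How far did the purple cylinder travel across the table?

2.5

The purple cylinder was near (5.8, 5.1) before and (7.5, 7.0) after, so it travelled √(1.7² + 1.9²) ≈ 2.5 units.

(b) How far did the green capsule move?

1.7

From (6.0, 2.5) to (4.5, 3.3), the green capsule covered √(1.5² + 0.8²) ≈ 1.7 units.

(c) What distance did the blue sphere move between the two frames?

2.0

The blue sphere was near (11.0, 6.0) before and (9.3, 7.0) after, so it travelled √(1.7² + 1.0²) ≈ 2.0 units.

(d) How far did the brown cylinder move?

2.8

The brown cylinder moved from about (8.7, 7.0) to (6.0, 6.2), a distance of √(2.7² + 0.8²) ≈ 2.8.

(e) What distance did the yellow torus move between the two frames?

3.2

The yellow torus was near (11.2, 2.5) before and (9.3, 5.1) after, so it travelled √(1.9² + 2.6²) ≈ 3.2 units.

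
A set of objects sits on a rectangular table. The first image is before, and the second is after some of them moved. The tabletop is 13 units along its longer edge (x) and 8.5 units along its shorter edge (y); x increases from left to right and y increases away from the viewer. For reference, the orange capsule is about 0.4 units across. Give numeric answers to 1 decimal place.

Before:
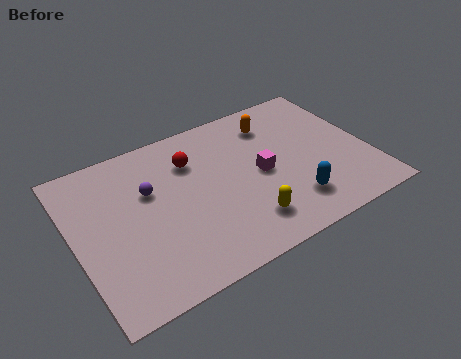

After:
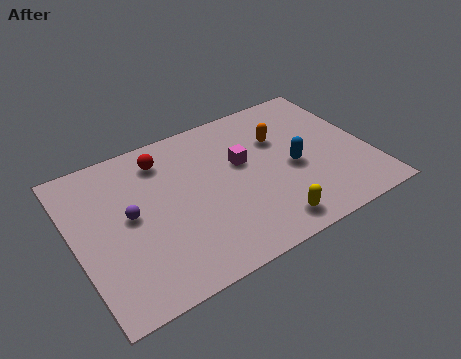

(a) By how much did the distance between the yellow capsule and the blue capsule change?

+1.0

They were about 2.1 units apart before and 3.1 after — 1.0 units further apart.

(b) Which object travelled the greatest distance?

the blue capsule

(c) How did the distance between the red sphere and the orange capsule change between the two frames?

+1.4

The distance was about 3.8 in the first image and 5.2 in the second, so they moved 1.4 units further apart.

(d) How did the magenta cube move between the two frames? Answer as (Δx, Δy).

(-0.7, 1.0)

The magenta cube started near (8.2, 4.1) and ended near (7.5, 5.1).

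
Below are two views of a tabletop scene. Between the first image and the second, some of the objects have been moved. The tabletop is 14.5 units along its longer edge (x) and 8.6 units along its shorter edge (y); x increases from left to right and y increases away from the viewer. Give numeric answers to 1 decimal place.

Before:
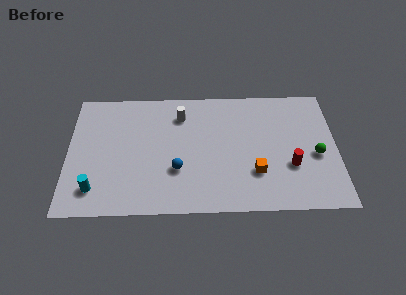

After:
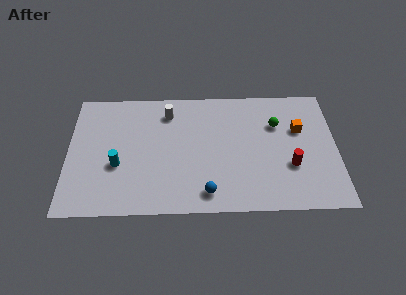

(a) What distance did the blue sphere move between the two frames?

2.3

The blue sphere was near (5.9, 2.9) before and (7.5, 1.3) after, so it travelled √(1.6² + 1.6²) ≈ 2.3 units.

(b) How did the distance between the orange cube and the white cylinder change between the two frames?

+1.5

They were about 5.7 units apart before and 7.2 after — 1.5 units further apart.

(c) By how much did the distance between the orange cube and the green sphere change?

-2.2

Before: roughly 3.5 units apart; after: 1.3. That's 2.2 units closer together.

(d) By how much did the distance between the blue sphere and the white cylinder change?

+2.2

Before: roughly 3.8 units apart; after: 6.0. That's 2.2 units further apart.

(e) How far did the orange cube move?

3.8

The orange cube moved from about (10.1, 2.6) to (12.5, 5.5), a distance of √(2.4² + 2.9²) ≈ 3.8.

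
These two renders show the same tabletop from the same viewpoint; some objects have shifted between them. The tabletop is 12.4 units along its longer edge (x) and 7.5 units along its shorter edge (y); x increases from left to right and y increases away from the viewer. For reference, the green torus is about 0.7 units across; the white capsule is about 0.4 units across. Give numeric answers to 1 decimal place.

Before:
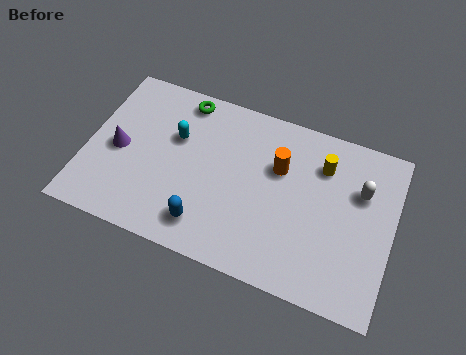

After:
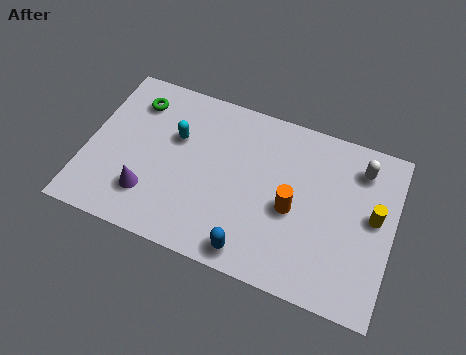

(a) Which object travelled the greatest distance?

the yellow cylinder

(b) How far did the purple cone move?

2.1

The purple cone was near (1.3, 3.5) before and (2.7, 1.9) after, so it travelled √(1.4² + 1.6²) ≈ 2.1 units.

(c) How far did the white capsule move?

1.0

From (11.0, 5.0) to (10.9, 6.0), the white capsule covered √(0.1² + 1.0²) ≈ 1.0 units.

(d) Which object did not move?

the cyan capsule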